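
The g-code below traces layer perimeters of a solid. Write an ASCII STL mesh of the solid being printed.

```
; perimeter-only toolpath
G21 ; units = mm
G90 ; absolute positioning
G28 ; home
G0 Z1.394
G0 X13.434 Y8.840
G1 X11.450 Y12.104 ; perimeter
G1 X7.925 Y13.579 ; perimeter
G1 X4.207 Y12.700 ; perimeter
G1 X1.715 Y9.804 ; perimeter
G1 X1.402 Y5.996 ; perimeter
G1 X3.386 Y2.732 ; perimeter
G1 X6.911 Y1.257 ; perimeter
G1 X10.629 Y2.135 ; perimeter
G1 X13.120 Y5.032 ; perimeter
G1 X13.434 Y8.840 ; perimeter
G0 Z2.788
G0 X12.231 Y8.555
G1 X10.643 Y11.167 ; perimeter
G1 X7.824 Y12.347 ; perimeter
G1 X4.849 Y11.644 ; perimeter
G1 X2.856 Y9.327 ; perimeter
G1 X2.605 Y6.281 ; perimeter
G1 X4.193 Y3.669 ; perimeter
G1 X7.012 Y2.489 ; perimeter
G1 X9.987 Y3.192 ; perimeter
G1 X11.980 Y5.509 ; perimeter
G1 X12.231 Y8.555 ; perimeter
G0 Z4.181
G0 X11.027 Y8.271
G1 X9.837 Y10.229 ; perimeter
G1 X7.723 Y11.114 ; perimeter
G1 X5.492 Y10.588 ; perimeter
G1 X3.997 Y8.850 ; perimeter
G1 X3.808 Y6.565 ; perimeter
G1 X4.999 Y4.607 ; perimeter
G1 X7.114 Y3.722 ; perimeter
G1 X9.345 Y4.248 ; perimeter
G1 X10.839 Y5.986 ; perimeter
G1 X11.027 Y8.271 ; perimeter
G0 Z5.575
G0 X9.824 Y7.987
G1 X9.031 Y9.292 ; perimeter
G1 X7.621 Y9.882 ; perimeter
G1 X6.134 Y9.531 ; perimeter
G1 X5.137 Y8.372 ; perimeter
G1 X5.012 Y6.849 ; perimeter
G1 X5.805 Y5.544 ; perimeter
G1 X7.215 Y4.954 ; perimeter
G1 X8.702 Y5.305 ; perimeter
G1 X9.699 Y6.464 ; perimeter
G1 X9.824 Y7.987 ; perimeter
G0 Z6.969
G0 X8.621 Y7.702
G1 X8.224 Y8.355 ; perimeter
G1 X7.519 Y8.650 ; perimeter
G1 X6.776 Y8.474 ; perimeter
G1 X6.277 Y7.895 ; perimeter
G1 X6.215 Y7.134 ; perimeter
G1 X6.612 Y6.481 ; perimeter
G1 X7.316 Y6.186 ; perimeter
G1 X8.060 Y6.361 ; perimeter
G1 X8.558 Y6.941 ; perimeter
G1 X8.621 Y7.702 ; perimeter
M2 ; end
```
solid part
  facet normal 0.0000 0.0000 -1.0000
    outer loop
      vertex 8.027 14.811 0.000
      vertex 12.256 13.041 0.000
      vertex 14.637 9.124 0.000
    endloop
  endfacet
  facet normal 0.0000 0.0000 -1.0000
    outer loop
      vertex 3.565 13.757 0.000
      vertex 8.027 14.811 0.000
      vertex 14.637 9.124 0.000
    endloop
  endfacet
  facet normal 0.0000 0.0000 -1.0000
    outer loop
      vertex 0.575 10.281 0.000
      vertex 3.565 13.757 0.000
      vertex 14.637 9.124 0.000
    endloop
  endfacet
  facet normal 0.0000 0.0000 -1.0000
    outer loop
      vertex 0.199 5.712 0.000
      vertex 0.575 10.281 0.000
      vertex 14.637 9.124 0.000
    endloop
  endfacet
  facet normal 0.0000 0.0000 -1.0000
    outer loop
      vertex 2.580 1.795 0.000
      vertex 0.199 5.712 0.000
      vertex 14.637 9.124 0.000
    endloop
  endfacet
  facet normal 0.0000 0.0000 -1.0000
    outer loop
      vertex 6.809 0.025 0.000
      vertex 2.580 1.795 0.000
      vertex 14.637 9.124 0.000
    endloop
  endfacet
  facet normal 0.0000 0.0000 -1.0000
    outer loop
      vertex 11.271 1.079 0.000
      vertex 6.809 0.025 0.000
      vertex 14.637 9.124 0.000
    endloop
  endfacet
  facet normal 0.0000 0.0000 -1.0000
    outer loop
      vertex 14.261 4.555 0.000
      vertex 11.271 1.079 0.000
      vertex 14.637 9.124 0.000
    endloop
  endfacet
  facet normal 0.6532 0.3970 0.6448
    outer loop
      vertex 14.637 9.124 0.000
      vertex 12.256 13.041 0.000
      vertex 7.418 7.418 8.363
    endloop
  endfacet
  facet normal 0.2951 0.7051 0.6448
    outer loop
      vertex 12.256 13.041 0.000
      vertex 8.027 14.811 0.000
      vertex 7.418 7.418 8.363
    endloop
  endfacet
  facet normal -0.1757 0.7439 0.6448
    outer loop
      vertex 8.027 14.811 0.000
      vertex 3.565 13.757 0.000
      vertex 7.418 7.418 8.363
    endloop
  endfacet
  facet normal -0.5795 0.4985 0.6448
    outer loop
      vertex 3.565 13.757 0.000
      vertex 0.575 10.281 0.000
      vertex 7.418 7.418 8.363
    endloop
  endfacet
  facet normal -0.7618 0.0627 0.6448
    outer loop
      vertex 0.575 10.281 0.000
      vertex 0.199 5.712 0.000
      vertex 7.418 7.418 8.363
    endloop
  endfacet
  facet normal -0.6532 -0.3970 0.6448
    outer loop
      vertex 0.199 5.712 0.000
      vertex 2.580 1.795 0.000
      vertex 7.418 7.418 8.363
    endloop
  endfacet
  facet normal -0.2951 -0.7051 0.6448
    outer loop
      vertex 2.580 1.795 0.000
      vertex 6.809 0.025 0.000
      vertex 7.418 7.418 8.363
    endloop
  endfacet
  facet normal 0.1757 -0.7439 0.6448
    outer loop
      vertex 6.809 0.025 0.000
      vertex 11.271 1.079 0.000
      vertex 7.418 7.418 8.363
    endloop
  endfacet
  facet normal 0.5795 -0.4985 0.6448
    outer loop
      vertex 11.271 1.079 0.000
      vertex 14.261 4.555 0.000
      vertex 7.418 7.418 8.363
    endloop
  endfacet
  facet normal 0.7618 -0.0627 0.6448
    outer loop
      vertex 14.261 4.555 0.000
      vertex 14.637 9.124 0.000
      vertex 7.418 7.418 8.363
    endloop
  endfacet
endsolid part

The G0 Z moves step by Δz≈1.394 mm. The G1 loops shrink linearly with z, so the solid tapers from its base footprint up to z≈8.36. Closing with a flat bottom cap and the tapered top and triangulating gives 18 facets — a regular 10-sided pyramid, base circumscribed radius ≈ 7.42 mm, apex at z ≈ 8.36 mm.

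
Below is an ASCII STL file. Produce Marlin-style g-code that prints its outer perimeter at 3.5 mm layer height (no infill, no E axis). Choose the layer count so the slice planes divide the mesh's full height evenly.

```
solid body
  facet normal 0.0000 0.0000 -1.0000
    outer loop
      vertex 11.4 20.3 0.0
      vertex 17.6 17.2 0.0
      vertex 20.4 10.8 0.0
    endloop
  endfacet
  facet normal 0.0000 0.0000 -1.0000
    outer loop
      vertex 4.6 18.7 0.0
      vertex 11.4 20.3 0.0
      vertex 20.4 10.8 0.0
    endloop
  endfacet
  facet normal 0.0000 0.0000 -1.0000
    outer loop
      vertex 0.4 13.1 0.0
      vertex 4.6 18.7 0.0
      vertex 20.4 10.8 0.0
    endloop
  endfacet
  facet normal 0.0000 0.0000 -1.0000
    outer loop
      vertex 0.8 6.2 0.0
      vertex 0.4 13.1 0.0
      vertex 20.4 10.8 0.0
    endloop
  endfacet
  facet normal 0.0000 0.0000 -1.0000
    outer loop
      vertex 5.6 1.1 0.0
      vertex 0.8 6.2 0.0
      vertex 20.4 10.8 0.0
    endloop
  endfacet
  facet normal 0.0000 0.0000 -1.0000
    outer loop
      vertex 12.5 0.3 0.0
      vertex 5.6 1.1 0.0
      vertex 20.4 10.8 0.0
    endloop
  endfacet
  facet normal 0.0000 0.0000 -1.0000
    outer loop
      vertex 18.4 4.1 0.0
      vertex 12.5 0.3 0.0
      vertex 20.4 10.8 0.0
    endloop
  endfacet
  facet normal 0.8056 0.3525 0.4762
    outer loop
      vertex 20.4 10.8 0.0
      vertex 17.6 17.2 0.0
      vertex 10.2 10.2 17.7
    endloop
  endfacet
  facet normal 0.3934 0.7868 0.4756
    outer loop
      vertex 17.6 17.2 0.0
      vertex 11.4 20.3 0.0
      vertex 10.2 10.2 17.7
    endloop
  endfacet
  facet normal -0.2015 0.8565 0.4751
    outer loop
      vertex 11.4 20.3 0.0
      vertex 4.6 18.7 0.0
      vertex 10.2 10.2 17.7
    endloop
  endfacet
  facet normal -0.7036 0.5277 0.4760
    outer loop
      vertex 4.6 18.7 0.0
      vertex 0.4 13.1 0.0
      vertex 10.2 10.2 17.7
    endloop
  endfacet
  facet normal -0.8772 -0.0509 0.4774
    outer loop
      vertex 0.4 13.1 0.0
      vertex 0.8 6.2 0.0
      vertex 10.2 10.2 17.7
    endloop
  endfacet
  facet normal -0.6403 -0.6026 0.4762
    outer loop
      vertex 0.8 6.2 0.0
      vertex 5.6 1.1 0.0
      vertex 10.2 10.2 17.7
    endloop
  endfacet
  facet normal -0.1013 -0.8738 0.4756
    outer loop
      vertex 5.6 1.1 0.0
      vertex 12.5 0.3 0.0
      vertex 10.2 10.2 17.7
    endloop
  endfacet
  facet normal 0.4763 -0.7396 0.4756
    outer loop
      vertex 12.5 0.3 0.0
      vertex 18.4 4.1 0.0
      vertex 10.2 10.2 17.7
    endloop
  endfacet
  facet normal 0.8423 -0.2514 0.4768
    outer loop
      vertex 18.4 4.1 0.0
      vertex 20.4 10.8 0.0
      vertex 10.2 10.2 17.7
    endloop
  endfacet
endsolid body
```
; perimeter-only toolpath
G21 ; units = mm
G90 ; absolute positioning
G28 ; home
; layer 1
G0 Z3.5
G0 X18.4 Y10.7
G1 X16.1 Y15.8
G1 X11.2 Y18.3
G1 X5.7 Y17.0
G1 X2.4 Y12.5
G1 X2.7 Y7.0
G1 X6.5 Y2.9
G1 X12.0 Y2.3
G1 X16.8 Y5.3
G1 X18.4 Y10.7
; layer 2
G0 Z7.1
G0 X16.3 Y10.6
G1 X14.6 Y14.4
G1 X10.9 Y16.3
G1 X6.8 Y15.3
G1 X4.3 Y11.9
G1 X4.6 Y7.8
G1 X7.4 Y4.7
G1 X11.6 Y4.3
G1 X15.1 Y6.5
G1 X16.3 Y10.6
; layer 3
G0 Z10.6
G0 X14.3 Y10.4
G1 X13.2 Y13.0
G1 X10.7 Y14.2
G1 X8.0 Y13.6
G1 X6.3 Y11.4
G1 X6.4 Y8.6
G1 X8.4 Y6.6
G1 X11.1 Y6.2
G1 X13.5 Y7.8
G1 X14.3 Y10.4
; layer 4
G0 Z14.2
G0 X12.2 Y10.3
G1 X11.7 Y11.6
G1 X10.4 Y12.2
G1 X9.1 Y11.9
G1 X8.2 Y10.8
G1 X8.3 Y9.4
G1 X9.3 Y8.4
G1 X10.7 Y8.2
G1 X11.8 Y9.0
G1 X12.2 Y10.3
M2 ; end

The solid is a regular 9-sided pyramid, base circumscribed radius ≈ 10.2 mm, apex at z ≈ 17.7 mm. Slicing at Δz = 3.5 mm — 5 equal slices spanning the solid's height, so layer i sits at z = i·h/5 — gives 4 non-empty perimeters. Each is a 9-segment closed polygon; G0 lifts to the layer z and rapids to the start vertex, then G1 traces the edges. The cross-section shrinks linearly with z (the slice at the apex is degenerate and omitted).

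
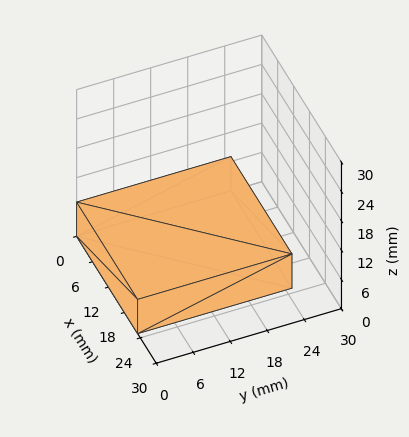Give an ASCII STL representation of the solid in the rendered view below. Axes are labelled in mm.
Reading the render: the shape is a rectangular box, roughly 23 × 25 mm footprint and 7 mm tall (dimensions read to the nearest mm from the axis ticks). For the STL, each face is triangulated and given an outward normal.

solid part
  facet normal 0.0000 0.0000 -1.0000
    outer loop
      vertex 23.00 25.00 0.00
      vertex 23.00 0.00 0.00
      vertex 0.00 0.00 0.00
    endloop
  endfacet
  facet normal 0.0000 0.0000 -1.0000
    outer loop
      vertex 0.00 25.00 0.00
      vertex 23.00 25.00 0.00
      vertex 0.00 0.00 0.00
    endloop
  endfacet
  facet normal 0.0000 0.0000 1.0000
    outer loop
      vertex 0.00 0.00 7.00
      vertex 23.00 0.00 7.00
      vertex 23.00 25.00 7.00
    endloop
  endfacet
  facet normal 0.0000 0.0000 1.0000
    outer loop
      vertex 0.00 0.00 7.00
      vertex 23.00 25.00 7.00
      vertex 0.00 25.00 7.00
    endloop
  endfacet
  facet normal 0.0000 -1.0000 0.0000
    outer loop
      vertex 0.00 0.00 0.00
      vertex 23.00 0.00 0.00
      vertex 23.00 0.00 7.00
    endloop
  endfacet
  facet normal 0.0000 -1.0000 0.0000
    outer loop
      vertex 0.00 0.00 0.00
      vertex 23.00 0.00 7.00
      vertex 0.00 0.00 7.00
    endloop
  endfacet
  facet normal 0.0000 1.0000 0.0000
    outer loop
      vertex 23.00 25.00 7.00
      vertex 23.00 25.00 0.00
      vertex 0.00 25.00 0.00
    endloop
  endfacet
  facet normal 0.0000 1.0000 0.0000
    outer loop
      vertex 0.00 25.00 7.00
      vertex 23.00 25.00 7.00
      vertex 0.00 25.00 0.00
    endloop
  endfacet
  facet normal -1.0000 0.0000 0.0000
    outer loop
      vertex 0.00 25.00 7.00
      vertex 0.00 25.00 0.00
      vertex 0.00 0.00 0.00
    endloop
  endfacet
  facet normal -1.0000 0.0000 0.0000
    outer loop
      vertex 0.00 0.00 7.00
      vertex 0.00 25.00 7.00
      vertex 0.00 0.00 0.00
    endloop
  endfacet
  facet normal 1.0000 0.0000 0.0000
    outer loop
      vertex 23.00 0.00 0.00
      vertex 23.00 25.00 0.00
      vertex 23.00 25.00 7.00
    endloop
  endfacet
  facet normal 1.0000 0.0000 0.0000
    outer loop
      vertex 23.00 0.00 0.00
      vertex 23.00 25.00 7.00
      vertex 23.00 0.00 7.00
    endloop
  endfacet
endsolid part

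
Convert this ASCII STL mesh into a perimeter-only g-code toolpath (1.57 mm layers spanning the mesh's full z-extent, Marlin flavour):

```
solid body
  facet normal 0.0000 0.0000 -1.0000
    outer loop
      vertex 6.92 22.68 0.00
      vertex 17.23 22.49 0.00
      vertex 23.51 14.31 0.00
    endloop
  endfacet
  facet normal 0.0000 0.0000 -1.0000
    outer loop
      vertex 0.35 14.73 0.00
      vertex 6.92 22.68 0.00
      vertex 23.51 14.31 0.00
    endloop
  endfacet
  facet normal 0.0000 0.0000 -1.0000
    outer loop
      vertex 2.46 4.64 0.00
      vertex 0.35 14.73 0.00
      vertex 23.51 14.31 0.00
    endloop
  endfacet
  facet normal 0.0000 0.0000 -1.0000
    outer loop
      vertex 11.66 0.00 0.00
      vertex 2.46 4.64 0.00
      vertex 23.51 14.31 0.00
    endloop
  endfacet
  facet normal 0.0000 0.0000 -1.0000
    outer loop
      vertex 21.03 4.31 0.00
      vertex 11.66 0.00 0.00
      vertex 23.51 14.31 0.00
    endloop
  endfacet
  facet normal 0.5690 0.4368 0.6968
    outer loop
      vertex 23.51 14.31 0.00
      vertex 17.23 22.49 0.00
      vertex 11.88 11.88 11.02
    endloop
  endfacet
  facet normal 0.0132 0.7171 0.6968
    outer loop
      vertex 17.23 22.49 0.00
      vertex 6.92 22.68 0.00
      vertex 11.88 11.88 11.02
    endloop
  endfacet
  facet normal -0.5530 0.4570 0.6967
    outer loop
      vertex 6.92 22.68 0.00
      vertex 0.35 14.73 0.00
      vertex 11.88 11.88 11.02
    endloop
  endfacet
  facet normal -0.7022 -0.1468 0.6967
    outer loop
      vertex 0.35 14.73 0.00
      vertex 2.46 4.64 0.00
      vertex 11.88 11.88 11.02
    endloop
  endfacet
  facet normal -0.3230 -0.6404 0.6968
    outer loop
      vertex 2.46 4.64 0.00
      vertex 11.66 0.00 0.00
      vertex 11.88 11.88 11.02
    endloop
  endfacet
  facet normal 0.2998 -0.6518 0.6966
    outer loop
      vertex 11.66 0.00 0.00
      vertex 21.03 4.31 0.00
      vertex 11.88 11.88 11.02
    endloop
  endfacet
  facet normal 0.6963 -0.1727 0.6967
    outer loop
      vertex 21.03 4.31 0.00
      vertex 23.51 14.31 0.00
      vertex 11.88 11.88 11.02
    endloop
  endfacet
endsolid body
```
; perimeter-only toolpath
G21 ; units = mm
G90 ; absolute positioning
G28 ; home
; layer 1
G0 Z1.57
G0 X21.85 Y13.96
G1 X16.47 Y20.97
G1 X7.63 Y21.14
G1 X2.00 Y14.32
G1 X3.81 Y5.67
G1 X11.69 Y1.70
G1 X19.72 Y5.39
G1 X21.85 Y13.96
; layer 2
G0 Z3.15
G0 X20.19 Y13.62
G1 X15.70 Y19.46
G1 X8.34 Y19.59
G1 X3.64 Y13.92
G1 X5.15 Y6.71
G1 X11.72 Y3.39
G1 X18.42 Y6.47
G1 X20.19 Y13.62
; layer 3
G0 Z4.72
G0 X18.53 Y13.27
G1 X14.94 Y17.94
G1 X9.05 Y18.05
G1 X5.29 Y13.51
G1 X6.50 Y7.74
G1 X11.75 Y5.09
G1 X17.11 Y7.55
G1 X18.53 Y13.27
; layer 4
G0 Z6.30
G0 X16.86 Y12.92
G1 X14.17 Y16.43
G1 X9.75 Y16.51
G1 X6.94 Y13.10
G1 X7.84 Y8.78
G1 X11.79 Y6.79
G1 X15.80 Y8.64
G1 X16.86 Y12.92
; layer 5
G0 Z7.87
G0 X15.20 Y12.57
G1 X13.41 Y14.91
G1 X10.46 Y14.97
G1 X8.59 Y12.69
G1 X9.19 Y9.81
G1 X11.82 Y8.49
G1 X14.49 Y9.72
G1 X15.20 Y12.57
; layer 6
G0 Z9.45
G0 X13.54 Y12.23
G1 X12.64 Y13.40
G1 X11.17 Y13.42
G1 X10.23 Y12.29
G1 X10.53 Y10.85
G1 X11.85 Y10.18
G1 X13.19 Y10.80
G1 X13.54 Y12.23
M2 ; end

The solid is a regular 7-sided pyramid, base circumscribed radius ≈ 11.9 mm, apex at z ≈ 11 mm. Slicing at Δz = 1.57 mm — 7 equal slices spanning the solid's height, so layer i sits at z = i·h/7 — gives 6 non-empty perimeters. Each is a 7-segment closed polygon; G0 lifts to the layer z and rapids to the start vertex, then G1 traces the edges. The cross-section shrinks linearly with z (the slice at the apex is degenerate and omitted).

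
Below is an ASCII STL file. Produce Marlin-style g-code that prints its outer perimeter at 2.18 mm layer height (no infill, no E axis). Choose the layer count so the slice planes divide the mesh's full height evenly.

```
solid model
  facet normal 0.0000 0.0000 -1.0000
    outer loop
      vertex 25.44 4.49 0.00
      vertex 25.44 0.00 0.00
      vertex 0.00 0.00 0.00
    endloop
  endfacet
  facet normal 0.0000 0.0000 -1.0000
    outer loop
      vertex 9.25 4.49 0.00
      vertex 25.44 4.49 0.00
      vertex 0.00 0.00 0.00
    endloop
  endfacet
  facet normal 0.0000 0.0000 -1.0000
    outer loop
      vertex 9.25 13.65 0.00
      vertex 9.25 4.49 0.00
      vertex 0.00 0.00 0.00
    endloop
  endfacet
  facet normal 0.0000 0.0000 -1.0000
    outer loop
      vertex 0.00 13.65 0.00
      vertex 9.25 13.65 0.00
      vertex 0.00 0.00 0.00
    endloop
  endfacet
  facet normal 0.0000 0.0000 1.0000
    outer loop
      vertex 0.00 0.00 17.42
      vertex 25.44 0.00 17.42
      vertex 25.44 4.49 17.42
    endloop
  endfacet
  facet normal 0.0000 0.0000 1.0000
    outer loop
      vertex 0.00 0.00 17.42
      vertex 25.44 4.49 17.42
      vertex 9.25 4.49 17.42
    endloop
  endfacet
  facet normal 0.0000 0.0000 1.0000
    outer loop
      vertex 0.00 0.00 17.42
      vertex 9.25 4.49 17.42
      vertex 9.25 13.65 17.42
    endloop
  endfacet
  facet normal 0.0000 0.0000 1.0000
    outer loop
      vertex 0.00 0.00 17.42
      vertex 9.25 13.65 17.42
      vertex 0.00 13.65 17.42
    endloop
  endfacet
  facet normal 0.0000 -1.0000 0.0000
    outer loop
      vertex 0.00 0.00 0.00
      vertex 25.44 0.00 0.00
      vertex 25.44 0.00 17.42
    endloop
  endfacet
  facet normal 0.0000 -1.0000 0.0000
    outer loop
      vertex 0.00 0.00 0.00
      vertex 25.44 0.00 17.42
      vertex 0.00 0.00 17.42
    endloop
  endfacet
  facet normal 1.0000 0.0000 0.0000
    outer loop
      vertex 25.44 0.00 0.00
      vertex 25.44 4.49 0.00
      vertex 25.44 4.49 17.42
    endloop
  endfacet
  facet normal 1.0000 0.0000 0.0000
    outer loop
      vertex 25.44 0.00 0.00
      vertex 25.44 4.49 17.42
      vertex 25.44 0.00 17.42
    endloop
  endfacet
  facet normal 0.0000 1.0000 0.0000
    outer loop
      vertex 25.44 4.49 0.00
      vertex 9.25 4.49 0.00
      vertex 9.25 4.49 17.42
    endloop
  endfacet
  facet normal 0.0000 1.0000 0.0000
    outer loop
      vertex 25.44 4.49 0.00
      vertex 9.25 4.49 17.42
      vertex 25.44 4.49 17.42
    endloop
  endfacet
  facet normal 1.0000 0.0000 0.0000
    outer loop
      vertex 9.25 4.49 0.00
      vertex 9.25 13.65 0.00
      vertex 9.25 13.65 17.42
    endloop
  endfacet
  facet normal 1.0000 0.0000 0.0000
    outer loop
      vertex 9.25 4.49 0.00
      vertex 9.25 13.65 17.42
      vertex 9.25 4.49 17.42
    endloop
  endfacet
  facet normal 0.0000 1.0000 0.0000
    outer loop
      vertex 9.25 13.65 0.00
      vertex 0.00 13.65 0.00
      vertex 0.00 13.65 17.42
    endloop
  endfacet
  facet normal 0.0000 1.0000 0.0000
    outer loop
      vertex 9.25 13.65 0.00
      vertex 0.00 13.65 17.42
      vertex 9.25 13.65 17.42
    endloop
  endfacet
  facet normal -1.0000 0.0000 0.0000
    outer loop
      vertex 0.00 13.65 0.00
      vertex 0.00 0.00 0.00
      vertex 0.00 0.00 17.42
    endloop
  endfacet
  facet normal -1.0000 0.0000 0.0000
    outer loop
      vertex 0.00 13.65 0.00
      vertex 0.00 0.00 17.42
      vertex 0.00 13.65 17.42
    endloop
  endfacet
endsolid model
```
; perimeter-only toolpath
G21 ; units = mm
G90 ; absolute positioning
G28 ; home
; layer 1
G0 Z2.18
G0 X0.00 Y0.00
G1 X25.44 Y0.00
G1 X25.44 Y4.49
G1 X9.25 Y4.49
G1 X9.25 Y13.65
G1 X0.00 Y13.65
G1 X0.00 Y0.00
; layer 2
G0 Z4.36
G0 X0.00 Y0.00
G1 X25.44 Y0.00
G1 X25.44 Y4.49
G1 X9.25 Y4.49
G1 X9.25 Y13.65
G1 X0.00 Y13.65
G1 X0.00 Y0.00
; layer 3
G0 Z6.53
G0 X0.00 Y0.00
G1 X25.44 Y0.00
G1 X25.44 Y4.49
G1 X9.25 Y4.49
G1 X9.25 Y13.65
G1 X0.00 Y13.65
G1 X0.00 Y0.00
; layer 4
G0 Z8.71
G0 X0.00 Y0.00
G1 X25.44 Y0.00
G1 X25.44 Y4.49
G1 X9.25 Y4.49
G1 X9.25 Y13.65
G1 X0.00 Y13.65
G1 X0.00 Y0.00
; layer 5
G0 Z10.89
G0 X0.00 Y0.00
G1 X25.44 Y0.00
G1 X25.44 Y4.49
G1 X9.25 Y4.49
G1 X9.25 Y13.65
G1 X0.00 Y13.65
G1 X0.00 Y0.00
; layer 6
G0 Z13.07
G0 X0.00 Y0.00
G1 X25.44 Y0.00
G1 X25.44 Y4.49
G1 X9.25 Y4.49
G1 X9.25 Y13.65
G1 X0.00 Y13.65
G1 X0.00 Y0.00
; layer 7
G0 Z15.24
G0 X0.00 Y0.00
G1 X25.44 Y0.00
G1 X25.44 Y4.49
G1 X9.25 Y4.49
G1 X9.25 Y13.65
G1 X0.00 Y13.65
G1 X0.00 Y0.00
; layer 8
G0 Z17.42
G0 X0.00 Y0.00
G1 X25.44 Y0.00
G1 X25.44 Y4.49
G1 X9.25 Y4.49
G1 X9.25 Y13.65
G1 X0.00 Y13.65
G1 X0.00 Y0.00
M2 ; end

The solid is an L-shaped prism: outer 25.4 × 13.7 mm, arm thicknesses ≈ 4.49 mm (horizontal) and 9.25 mm (vertical), extruded 17.4 mm in z. Slicing at Δz = 2.18 mm — 8 equal slices spanning the solid's height, so layer i sits at z = i·h/8 — gives 8 non-empty perimeters. Each is a 6-segment closed polygon; G0 lifts to the layer z and rapids to the start vertex, then G1 traces the edges.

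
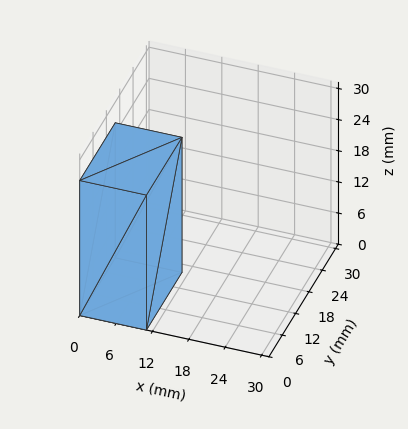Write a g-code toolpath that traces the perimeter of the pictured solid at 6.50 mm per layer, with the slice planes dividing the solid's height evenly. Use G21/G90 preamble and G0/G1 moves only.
Reading the render: the shape is a rectangular box, roughly 11 × 16 mm footprint and 26 mm tall (dimensions read to the nearest mm from the axis ticks). For the g-code, the solid's height is divided into equal slices at the stated Δz and each level perimeter traced with G1 moves after a G0 lift.

; perimeter-only toolpath
G21 ; units = mm
G90 ; absolute positioning
G28 ; home
; layer 1
G0 Z6.50
G0 X0.00 Y0.00
G1 X11.00 Y0.00
G1 X11.00 Y16.00
G1 X0.00 Y16.00
G1 X0.00 Y0.00
; layer 2
G0 Z13.00
G0 X0.00 Y0.00
G1 X11.00 Y0.00
G1 X11.00 Y16.00
G1 X0.00 Y16.00
G1 X0.00 Y0.00
; layer 3
G0 Z19.50
G0 X0.00 Y0.00
G1 X11.00 Y0.00
G1 X11.00 Y16.00
G1 X0.00 Y16.00
G1 X0.00 Y0.00
; layer 4
G0 Z26.00
G0 X0.00 Y0.00
G1 X11.00 Y0.00
G1 X11.00 Y16.00
G1 X0.00 Y16.00
G1 X0.00 Y0.00
M2 ; end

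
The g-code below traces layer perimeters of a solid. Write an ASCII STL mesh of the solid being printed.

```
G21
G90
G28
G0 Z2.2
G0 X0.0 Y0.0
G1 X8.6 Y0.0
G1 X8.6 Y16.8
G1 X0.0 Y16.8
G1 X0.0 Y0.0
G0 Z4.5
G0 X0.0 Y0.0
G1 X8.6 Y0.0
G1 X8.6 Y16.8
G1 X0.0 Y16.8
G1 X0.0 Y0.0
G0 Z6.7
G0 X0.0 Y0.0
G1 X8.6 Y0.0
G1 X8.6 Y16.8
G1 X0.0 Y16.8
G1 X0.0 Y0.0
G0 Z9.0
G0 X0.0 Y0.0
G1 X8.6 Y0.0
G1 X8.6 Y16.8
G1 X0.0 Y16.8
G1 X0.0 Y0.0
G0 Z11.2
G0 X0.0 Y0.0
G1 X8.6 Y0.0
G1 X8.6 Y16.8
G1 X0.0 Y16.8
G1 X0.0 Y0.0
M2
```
solid part
  facet normal 0.0000 0.0000 -1.0000
    outer loop
      vertex 8.6 16.8 0.0
      vertex 8.6 0.0 0.0
      vertex 0.0 0.0 0.0
    endloop
  endfacet
  facet normal 0.0000 0.0000 -1.0000
    outer loop
      vertex 0.0 16.8 0.0
      vertex 8.6 16.8 0.0
      vertex 0.0 0.0 0.0
    endloop
  endfacet
  facet normal 0.0000 0.0000 1.0000
    outer loop
      vertex 0.0 0.0 11.2
      vertex 8.6 0.0 11.2
      vertex 8.6 16.8 11.2
    endloop
  endfacet
  facet normal 0.0000 0.0000 1.0000
    outer loop
      vertex 0.0 0.0 11.2
      vertex 8.6 16.8 11.2
      vertex 0.0 16.8 11.2
    endloop
  endfacet
  facet normal 0.0000 -1.0000 0.0000
    outer loop
      vertex 0.0 0.0 0.0
      vertex 8.6 0.0 0.0
      vertex 8.6 0.0 11.2
    endloop
  endfacet
  facet normal 0.0000 -1.0000 0.0000
    outer loop
      vertex 0.0 0.0 0.0
      vertex 8.6 0.0 11.2
      vertex 0.0 0.0 11.2
    endloop
  endfacet
  facet normal 0.0000 1.0000 0.0000
    outer loop
      vertex 8.6 16.8 11.2
      vertex 8.6 16.8 0.0
      vertex 0.0 16.8 0.0
    endloop
  endfacet
  facet normal 0.0000 1.0000 0.0000
    outer loop
      vertex 0.0 16.8 11.2
      vertex 8.6 16.8 11.2
      vertex 0.0 16.8 0.0
    endloop
  endfacet
  facet normal -1.0000 0.0000 0.0000
    outer loop
      vertex 0.0 16.8 11.2
      vertex 0.0 16.8 0.0
      vertex 0.0 0.0 0.0
    endloop
  endfacet
  facet normal -1.0000 0.0000 0.0000
    outer loop
      vertex 0.0 0.0 11.2
      vertex 0.0 16.8 11.2
      vertex 0.0 0.0 0.0
    endloop
  endfacet
  facet normal 1.0000 0.0000 0.0000
    outer loop
      vertex 8.6 0.0 0.0
      vertex 8.6 16.8 0.0
      vertex 8.6 16.8 11.2
    endloop
  endfacet
  facet normal 1.0000 0.0000 0.0000
    outer loop
      vertex 8.6 0.0 0.0
      vertex 8.6 16.8 11.2
      vertex 8.6 0.0 11.2
    endloop
  endfacet
endsolid part

The G0 Z moves step by Δz≈2.2 mm. Every layer's G1 loop is the same polygon, so the solid is a straight extrusion of it from z=0 to z≈11.2. Closing with flat bottom and top caps and triangulating gives 12 facets — a rectangular box, roughly 8.6 × 16.8 mm footprint and 11.2 mm tall.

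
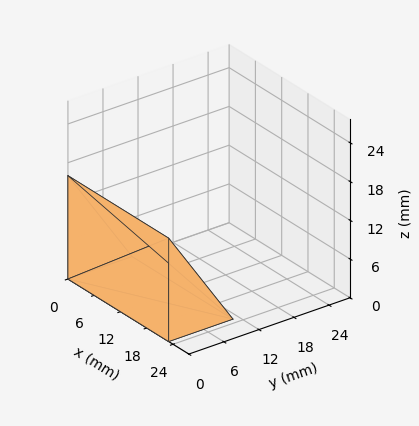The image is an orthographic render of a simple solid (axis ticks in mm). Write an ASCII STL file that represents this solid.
Reading the render: the shape is a wedge (ramp): 23 × 11 mm base, rising to 16 mm along the y=0 edge and sloping linearly to z=0 at y=11 (dimensions read to the nearest mm from the axis ticks). For the STL, each face is triangulated and given an outward normal.

solid part
  facet normal 0.0000 0.0000 -1.0000
    outer loop
      vertex 23.000 11.000 0.000
      vertex 23.000 0.000 0.000
      vertex 0.000 0.000 0.000
    endloop
  endfacet
  facet normal 0.0000 0.0000 -1.0000
    outer loop
      vertex 0.000 11.000 0.000
      vertex 23.000 11.000 0.000
      vertex 0.000 0.000 0.000
    endloop
  endfacet
  facet normal 0.0000 -1.0000 0.0000
    outer loop
      vertex 0.000 0.000 0.000
      vertex 23.000 0.000 0.000
      vertex 23.000 0.000 16.000
    endloop
  endfacet
  facet normal 0.0000 -1.0000 0.0000
    outer loop
      vertex 0.000 0.000 0.000
      vertex 23.000 0.000 16.000
      vertex 0.000 0.000 16.000
    endloop
  endfacet
  facet normal 0.0000 0.8240 0.5665
    outer loop
      vertex 0.000 0.000 16.000
      vertex 23.000 0.000 16.000
      vertex 23.000 11.000 0.000
    endloop
  endfacet
  facet normal 0.0000 0.8240 0.5665
    outer loop
      vertex 0.000 0.000 16.000
      vertex 23.000 11.000 0.000
      vertex 0.000 11.000 0.000
    endloop
  endfacet
  facet normal -1.0000 0.0000 0.0000
    outer loop
      vertex 0.000 0.000 16.000
      vertex 0.000 11.000 0.000
      vertex 0.000 0.000 0.000
    endloop
  endfacet
  facet normal 1.0000 0.0000 0.0000
    outer loop
      vertex 23.000 0.000 0.000
      vertex 23.000 11.000 0.000
      vertex 23.000 0.000 16.000
    endloop
  endfacet
endsolid part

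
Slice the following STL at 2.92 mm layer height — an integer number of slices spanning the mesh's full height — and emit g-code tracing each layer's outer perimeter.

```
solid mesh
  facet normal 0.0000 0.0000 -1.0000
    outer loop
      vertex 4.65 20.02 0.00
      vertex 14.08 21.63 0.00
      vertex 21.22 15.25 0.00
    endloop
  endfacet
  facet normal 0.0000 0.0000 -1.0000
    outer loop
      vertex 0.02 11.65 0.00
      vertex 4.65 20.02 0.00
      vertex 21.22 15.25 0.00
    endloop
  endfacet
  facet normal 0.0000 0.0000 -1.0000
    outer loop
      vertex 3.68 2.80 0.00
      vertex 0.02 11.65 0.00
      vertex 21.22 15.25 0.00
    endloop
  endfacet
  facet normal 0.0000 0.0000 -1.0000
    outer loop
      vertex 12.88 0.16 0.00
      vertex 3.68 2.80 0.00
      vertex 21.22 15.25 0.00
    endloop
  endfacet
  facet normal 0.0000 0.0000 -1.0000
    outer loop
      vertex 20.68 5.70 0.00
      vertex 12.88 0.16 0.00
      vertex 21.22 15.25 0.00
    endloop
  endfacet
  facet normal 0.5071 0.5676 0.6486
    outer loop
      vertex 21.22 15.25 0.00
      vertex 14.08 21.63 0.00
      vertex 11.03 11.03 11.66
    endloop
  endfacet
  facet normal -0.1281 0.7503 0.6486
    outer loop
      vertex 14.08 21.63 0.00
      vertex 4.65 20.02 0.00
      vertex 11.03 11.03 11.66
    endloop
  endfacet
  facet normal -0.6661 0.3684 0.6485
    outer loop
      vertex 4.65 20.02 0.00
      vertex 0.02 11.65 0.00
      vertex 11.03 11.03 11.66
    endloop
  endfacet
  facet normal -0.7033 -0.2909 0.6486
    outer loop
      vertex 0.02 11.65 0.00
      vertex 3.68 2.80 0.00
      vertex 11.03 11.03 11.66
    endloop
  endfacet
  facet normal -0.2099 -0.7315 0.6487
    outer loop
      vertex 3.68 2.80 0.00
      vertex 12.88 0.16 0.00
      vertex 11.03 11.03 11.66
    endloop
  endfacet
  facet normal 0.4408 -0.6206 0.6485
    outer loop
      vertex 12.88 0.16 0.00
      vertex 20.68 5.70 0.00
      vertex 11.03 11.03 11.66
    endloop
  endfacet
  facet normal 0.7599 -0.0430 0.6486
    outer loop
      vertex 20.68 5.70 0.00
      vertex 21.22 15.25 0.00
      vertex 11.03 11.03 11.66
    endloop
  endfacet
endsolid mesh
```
; perimeter-only toolpath
G21 ; units = mm
G90 ; absolute positioning
G28 ; home
; layer 1
G0 Z2.92
G0 X18.67 Y14.20
G1 X13.32 Y18.98
G1 X6.25 Y17.77
G1 X2.77 Y11.50
G1 X5.52 Y4.86
G1 X12.42 Y2.88
G1 X18.27 Y7.03
G1 X18.67 Y14.20
; layer 2
G0 Z5.83
G0 X16.12 Y13.14
G1 X12.55 Y16.33
G1 X7.84 Y15.52
G1 X5.52 Y11.34
G1 X7.35 Y6.91
G1 X11.96 Y5.59
G1 X15.86 Y8.37
G1 X16.12 Y13.14
; layer 3
G0 Z8.75
G0 X13.58 Y12.08
G1 X11.79 Y13.68
G1 X9.44 Y13.28
G1 X8.28 Y11.18
G1 X9.19 Y8.97
G1 X11.49 Y8.31
G1 X13.44 Y9.70
G1 X13.58 Y12.08
M2 ; end

The solid is a regular 7-sided pyramid, base circumscribed radius ≈ 11 mm, apex at z ≈ 11.7 mm. Slicing at Δz = 2.92 mm — 4 equal slices spanning the solid's height, so layer i sits at z = i·h/4 — gives 3 non-empty perimeters. Each is a 7-segment closed polygon; G0 lifts to the layer z and rapids to the start vertex, then G1 traces the edges. The cross-section shrinks linearly with z (the slice at the apex is degenerate and omitted).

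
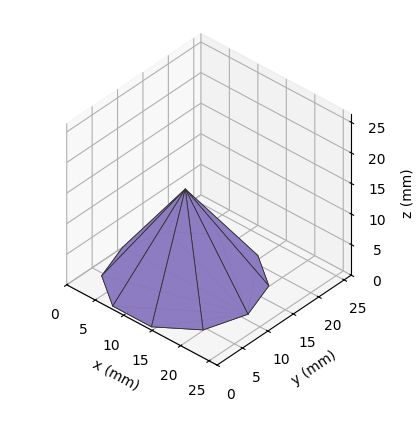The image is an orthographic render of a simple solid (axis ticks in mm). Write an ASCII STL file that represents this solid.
Reading the render: the shape is a regular 10-sided pyramid, base circumscribed radius ≈ 11 mm, apex at z ≈ 15 mm (dimensions read to the nearest mm from the axis ticks). For the STL, each face is triangulated and given an outward normal.

solid part
  facet normal 0.0000 0.0000 -1.0000
    outer loop
      vertex 14.40 21.46 0.00
      vertex 19.90 17.47 0.00
      vertex 22.00 11.00 0.00
    endloop
  endfacet
  facet normal 0.0000 0.0000 -1.0000
    outer loop
      vertex 7.60 21.46 0.00
      vertex 14.40 21.46 0.00
      vertex 22.00 11.00 0.00
    endloop
  endfacet
  facet normal 0.0000 0.0000 -1.0000
    outer loop
      vertex 2.10 17.47 0.00
      vertex 7.60 21.46 0.00
      vertex 22.00 11.00 0.00
    endloop
  endfacet
  facet normal 0.0000 0.0000 -1.0000
    outer loop
      vertex 0.00 11.00 0.00
      vertex 2.10 17.47 0.00
      vertex 22.00 11.00 0.00
    endloop
  endfacet
  facet normal 0.0000 0.0000 -1.0000
    outer loop
      vertex 2.10 4.53 0.00
      vertex 0.00 11.00 0.00
      vertex 22.00 11.00 0.00
    endloop
  endfacet
  facet normal 0.0000 0.0000 -1.0000
    outer loop
      vertex 7.60 0.54 0.00
      vertex 2.10 4.53 0.00
      vertex 22.00 11.00 0.00
    endloop
  endfacet
  facet normal 0.0000 0.0000 -1.0000
    outer loop
      vertex 14.40 0.54 0.00
      vertex 7.60 0.54 0.00
      vertex 22.00 11.00 0.00
    endloop
  endfacet
  facet normal 0.0000 0.0000 -1.0000
    outer loop
      vertex 19.90 4.53 0.00
      vertex 14.40 0.54 0.00
      vertex 22.00 11.00 0.00
    endloop
  endfacet
  facet normal 0.7801 0.2532 0.5721
    outer loop
      vertex 22.00 11.00 0.00
      vertex 19.90 17.47 0.00
      vertex 11.00 11.00 15.00
    endloop
  endfacet
  facet normal 0.4816 0.6639 0.5721
    outer loop
      vertex 19.90 17.47 0.00
      vertex 14.40 21.46 0.00
      vertex 11.00 11.00 15.00
    endloop
  endfacet
  facet normal 0.0000 0.8203 0.5720
    outer loop
      vertex 14.40 21.46 0.00
      vertex 7.60 21.46 0.00
      vertex 11.00 11.00 15.00
    endloop
  endfacet
  facet normal -0.4816 0.6639 0.5721
    outer loop
      vertex 7.60 21.46 0.00
      vertex 2.10 17.47 0.00
      vertex 11.00 11.00 15.00
    endloop
  endfacet
  facet normal -0.7801 0.2532 0.5721
    outer loop
      vertex 2.10 17.47 0.00
      vertex 0.00 11.00 0.00
      vertex 11.00 11.00 15.00
    endloop
  endfacet
  facet normal -0.7801 -0.2532 0.5721
    outer loop
      vertex 0.00 11.00 0.00
      vertex 2.10 4.53 0.00
      vertex 11.00 11.00 15.00
    endloop
  endfacet
  facet normal -0.4816 -0.6639 0.5721
    outer loop
      vertex 2.10 4.53 0.00
      vertex 7.60 0.54 0.00
      vertex 11.00 11.00 15.00
    endloop
  endfacet
  facet normal 0.0000 -0.8203 0.5720
    outer loop
      vertex 7.60 0.54 0.00
      vertex 14.40 0.54 0.00
      vertex 11.00 11.00 15.00
    endloop
  endfacet
  facet normal 0.4816 -0.6639 0.5721
    outer loop
      vertex 14.40 0.54 0.00
      vertex 19.90 4.53 0.00
      vertex 11.00 11.00 15.00
    endloop
  endfacet
  facet normal 0.7801 -0.2532 0.5721
    outer loop
      vertex 19.90 4.53 0.00
      vertex 22.00 11.00 0.00
      vertex 11.00 11.00 15.00
    endloop
  endfacet
endsolid part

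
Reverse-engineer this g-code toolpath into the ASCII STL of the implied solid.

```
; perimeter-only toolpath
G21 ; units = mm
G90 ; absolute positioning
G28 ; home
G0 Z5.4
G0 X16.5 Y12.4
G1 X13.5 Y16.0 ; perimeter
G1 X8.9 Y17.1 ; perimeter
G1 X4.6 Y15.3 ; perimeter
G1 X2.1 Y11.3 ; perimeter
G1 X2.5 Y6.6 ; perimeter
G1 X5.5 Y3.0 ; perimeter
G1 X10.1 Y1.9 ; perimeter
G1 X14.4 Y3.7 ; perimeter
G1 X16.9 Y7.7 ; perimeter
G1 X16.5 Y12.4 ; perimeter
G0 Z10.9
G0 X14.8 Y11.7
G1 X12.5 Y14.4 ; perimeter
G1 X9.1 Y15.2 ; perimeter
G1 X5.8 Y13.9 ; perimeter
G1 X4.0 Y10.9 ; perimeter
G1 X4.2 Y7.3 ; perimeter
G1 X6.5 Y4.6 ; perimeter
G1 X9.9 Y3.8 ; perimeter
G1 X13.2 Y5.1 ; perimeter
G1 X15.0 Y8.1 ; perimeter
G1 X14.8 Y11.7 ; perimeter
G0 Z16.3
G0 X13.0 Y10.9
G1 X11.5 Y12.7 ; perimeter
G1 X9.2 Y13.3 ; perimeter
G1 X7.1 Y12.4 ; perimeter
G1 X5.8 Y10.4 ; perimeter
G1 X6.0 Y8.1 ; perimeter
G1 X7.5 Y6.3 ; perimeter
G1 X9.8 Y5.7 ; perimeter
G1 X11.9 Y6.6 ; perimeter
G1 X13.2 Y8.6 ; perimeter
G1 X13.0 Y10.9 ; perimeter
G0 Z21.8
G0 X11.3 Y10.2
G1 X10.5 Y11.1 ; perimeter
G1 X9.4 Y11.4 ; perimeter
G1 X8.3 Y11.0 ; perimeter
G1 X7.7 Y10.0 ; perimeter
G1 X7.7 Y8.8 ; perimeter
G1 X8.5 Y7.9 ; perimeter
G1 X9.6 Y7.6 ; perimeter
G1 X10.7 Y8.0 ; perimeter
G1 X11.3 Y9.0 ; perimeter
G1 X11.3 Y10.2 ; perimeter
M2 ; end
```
solid part
  facet normal 0.0000 0.0000 -1.0000
    outer loop
      vertex 8.8 19.0 0.0
      vertex 14.5 17.6 0.0
      vertex 18.3 13.1 0.0
    endloop
  endfacet
  facet normal 0.0000 0.0000 -1.0000
    outer loop
      vertex 3.4 16.8 0.0
      vertex 8.8 19.0 0.0
      vertex 18.3 13.1 0.0
    endloop
  endfacet
  facet normal 0.0000 0.0000 -1.0000
    outer loop
      vertex 0.3 11.8 0.0
      vertex 3.4 16.8 0.0
      vertex 18.3 13.1 0.0
    endloop
  endfacet
  facet normal 0.0000 0.0000 -1.0000
    outer loop
      vertex 0.7 5.9 0.0
      vertex 0.3 11.8 0.0
      vertex 18.3 13.1 0.0
    endloop
  endfacet
  facet normal 0.0000 0.0000 -1.0000
    outer loop
      vertex 4.5 1.4 0.0
      vertex 0.7 5.9 0.0
      vertex 18.3 13.1 0.0
    endloop
  endfacet
  facet normal 0.0000 0.0000 -1.0000
    outer loop
      vertex 10.2 0.0 0.0
      vertex 4.5 1.4 0.0
      vertex 18.3 13.1 0.0
    endloop
  endfacet
  facet normal 0.0000 0.0000 -1.0000
    outer loop
      vertex 15.6 2.2 0.0
      vertex 10.2 0.0 0.0
      vertex 18.3 13.1 0.0
    endloop
  endfacet
  facet normal 0.0000 0.0000 -1.0000
    outer loop
      vertex 18.7 7.2 0.0
      vertex 15.6 2.2 0.0
      vertex 18.3 13.1 0.0
    endloop
  endfacet
  facet normal 0.7250 0.6122 0.3156
    outer loop
      vertex 18.3 13.1 0.0
      vertex 14.5 17.6 0.0
      vertex 9.5 9.5 27.2
    endloop
  endfacet
  facet normal 0.2263 0.9214 0.3160
    outer loop
      vertex 14.5 17.6 0.0
      vertex 8.8 19.0 0.0
      vertex 9.5 9.5 27.2
    endloop
  endfacet
  facet normal -0.3580 0.8786 0.3161
    outer loop
      vertex 8.8 19.0 0.0
      vertex 3.4 16.8 0.0
      vertex 9.5 9.5 27.2
    endloop
  endfacet
  facet normal -0.8066 0.5001 0.3151
    outer loop
      vertex 3.4 16.8 0.0
      vertex 0.3 11.8 0.0
      vertex 9.5 9.5 27.2
    endloop
  endfacet
  facet normal -0.9470 -0.0642 0.3149
    outer loop
      vertex 0.3 11.8 0.0
      vertex 0.7 5.9 0.0
      vertex 9.5 9.5 27.2
    endloop
  endfacet
  facet normal -0.7250 -0.6122 0.3156
    outer loop
      vertex 0.7 5.9 0.0
      vertex 4.5 1.4 0.0
      vertex 9.5 9.5 27.2
    endloop
  endfacet
  facet normal -0.2263 -0.9214 0.3160
    outer loop
      vertex 4.5 1.4 0.0
      vertex 10.2 0.0 0.0
      vertex 9.5 9.5 27.2
    endloop
  endfacet
  facet normal 0.3580 -0.8786 0.3161
    outer loop
      vertex 10.2 0.0 0.0
      vertex 15.6 2.2 0.0
      vertex 9.5 9.5 27.2
    endloop
  endfacet
  facet normal 0.8066 -0.5001 0.3151
    outer loop
      vertex 15.6 2.2 0.0
      vertex 18.7 7.2 0.0
      vertex 9.5 9.5 27.2
    endloop
  endfacet
  facet normal 0.9470 0.0642 0.3149
    outer loop
      vertex 18.7 7.2 0.0
      vertex 18.3 13.1 0.0
      vertex 9.5 9.5 27.2
    endloop
  endfacet
endsolid part

The G0 Z moves step by Δz≈5.4 mm. The G1 loops shrink linearly with z, so the solid tapers from its base footprint up to z≈27.2. Closing with a flat bottom cap and the tapered top and triangulating gives 18 facets — a regular 10-sided pyramid, base circumscribed radius ≈ 9.5 mm, apex at z ≈ 27.2 mm.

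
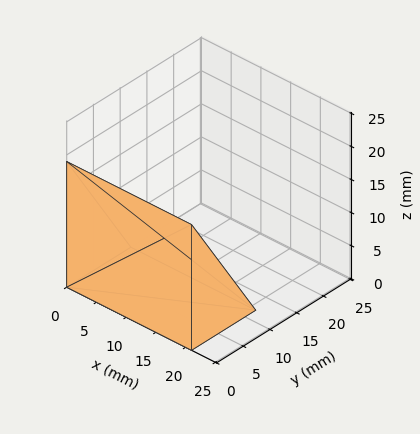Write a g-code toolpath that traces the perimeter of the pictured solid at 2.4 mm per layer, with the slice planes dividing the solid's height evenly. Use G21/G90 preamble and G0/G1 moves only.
Reading the render: the shape is a wedge (ramp): 21 × 12 mm base, rising to 19 mm along the y=0 edge and sloping linearly to z=0 at y=12 (dimensions read to the nearest mm from the axis ticks). For the g-code, the solid's height is divided into equal slices at the stated Δz and each level perimeter traced with G1 moves after a G0 lift.

; perimeter-only toolpath
G21 ; units = mm
G90 ; absolute positioning
G28 ; home
; layer 1
G0 Z2.4
G0 X0.0 Y0.0
G1 X21.0 Y0.0
G1 X21.0 Y10.5
G1 X0.0 Y10.5
G1 X0.0 Y0.0
; layer 2
G0 Z4.8
G0 X0.0 Y0.0
G1 X21.0 Y0.0
G1 X21.0 Y9.0
G1 X0.0 Y9.0
G1 X0.0 Y0.0
; layer 3
G0 Z7.1
G0 X0.0 Y0.0
G1 X21.0 Y0.0
G1 X21.0 Y7.5
G1 X0.0 Y7.5
G1 X0.0 Y0.0
; layer 4
G0 Z9.5
G0 X0.0 Y0.0
G1 X21.0 Y0.0
G1 X21.0 Y6.0
G1 X0.0 Y6.0
G1 X0.0 Y0.0
; layer 5
G0 Z11.9
G0 X0.0 Y0.0
G1 X21.0 Y0.0
G1 X21.0 Y4.5
G1 X0.0 Y4.5
G1 X0.0 Y0.0
; layer 6
G0 Z14.2
G0 X0.0 Y0.0
G1 X21.0 Y0.0
G1 X21.0 Y3.0
G1 X0.0 Y3.0
G1 X0.0 Y0.0
; layer 7
G0 Z16.6
G0 X0.0 Y0.0
G1 X21.0 Y0.0
G1 X21.0 Y1.5
G1 X0.0 Y1.5
G1 X0.0 Y0.0
M2 ; end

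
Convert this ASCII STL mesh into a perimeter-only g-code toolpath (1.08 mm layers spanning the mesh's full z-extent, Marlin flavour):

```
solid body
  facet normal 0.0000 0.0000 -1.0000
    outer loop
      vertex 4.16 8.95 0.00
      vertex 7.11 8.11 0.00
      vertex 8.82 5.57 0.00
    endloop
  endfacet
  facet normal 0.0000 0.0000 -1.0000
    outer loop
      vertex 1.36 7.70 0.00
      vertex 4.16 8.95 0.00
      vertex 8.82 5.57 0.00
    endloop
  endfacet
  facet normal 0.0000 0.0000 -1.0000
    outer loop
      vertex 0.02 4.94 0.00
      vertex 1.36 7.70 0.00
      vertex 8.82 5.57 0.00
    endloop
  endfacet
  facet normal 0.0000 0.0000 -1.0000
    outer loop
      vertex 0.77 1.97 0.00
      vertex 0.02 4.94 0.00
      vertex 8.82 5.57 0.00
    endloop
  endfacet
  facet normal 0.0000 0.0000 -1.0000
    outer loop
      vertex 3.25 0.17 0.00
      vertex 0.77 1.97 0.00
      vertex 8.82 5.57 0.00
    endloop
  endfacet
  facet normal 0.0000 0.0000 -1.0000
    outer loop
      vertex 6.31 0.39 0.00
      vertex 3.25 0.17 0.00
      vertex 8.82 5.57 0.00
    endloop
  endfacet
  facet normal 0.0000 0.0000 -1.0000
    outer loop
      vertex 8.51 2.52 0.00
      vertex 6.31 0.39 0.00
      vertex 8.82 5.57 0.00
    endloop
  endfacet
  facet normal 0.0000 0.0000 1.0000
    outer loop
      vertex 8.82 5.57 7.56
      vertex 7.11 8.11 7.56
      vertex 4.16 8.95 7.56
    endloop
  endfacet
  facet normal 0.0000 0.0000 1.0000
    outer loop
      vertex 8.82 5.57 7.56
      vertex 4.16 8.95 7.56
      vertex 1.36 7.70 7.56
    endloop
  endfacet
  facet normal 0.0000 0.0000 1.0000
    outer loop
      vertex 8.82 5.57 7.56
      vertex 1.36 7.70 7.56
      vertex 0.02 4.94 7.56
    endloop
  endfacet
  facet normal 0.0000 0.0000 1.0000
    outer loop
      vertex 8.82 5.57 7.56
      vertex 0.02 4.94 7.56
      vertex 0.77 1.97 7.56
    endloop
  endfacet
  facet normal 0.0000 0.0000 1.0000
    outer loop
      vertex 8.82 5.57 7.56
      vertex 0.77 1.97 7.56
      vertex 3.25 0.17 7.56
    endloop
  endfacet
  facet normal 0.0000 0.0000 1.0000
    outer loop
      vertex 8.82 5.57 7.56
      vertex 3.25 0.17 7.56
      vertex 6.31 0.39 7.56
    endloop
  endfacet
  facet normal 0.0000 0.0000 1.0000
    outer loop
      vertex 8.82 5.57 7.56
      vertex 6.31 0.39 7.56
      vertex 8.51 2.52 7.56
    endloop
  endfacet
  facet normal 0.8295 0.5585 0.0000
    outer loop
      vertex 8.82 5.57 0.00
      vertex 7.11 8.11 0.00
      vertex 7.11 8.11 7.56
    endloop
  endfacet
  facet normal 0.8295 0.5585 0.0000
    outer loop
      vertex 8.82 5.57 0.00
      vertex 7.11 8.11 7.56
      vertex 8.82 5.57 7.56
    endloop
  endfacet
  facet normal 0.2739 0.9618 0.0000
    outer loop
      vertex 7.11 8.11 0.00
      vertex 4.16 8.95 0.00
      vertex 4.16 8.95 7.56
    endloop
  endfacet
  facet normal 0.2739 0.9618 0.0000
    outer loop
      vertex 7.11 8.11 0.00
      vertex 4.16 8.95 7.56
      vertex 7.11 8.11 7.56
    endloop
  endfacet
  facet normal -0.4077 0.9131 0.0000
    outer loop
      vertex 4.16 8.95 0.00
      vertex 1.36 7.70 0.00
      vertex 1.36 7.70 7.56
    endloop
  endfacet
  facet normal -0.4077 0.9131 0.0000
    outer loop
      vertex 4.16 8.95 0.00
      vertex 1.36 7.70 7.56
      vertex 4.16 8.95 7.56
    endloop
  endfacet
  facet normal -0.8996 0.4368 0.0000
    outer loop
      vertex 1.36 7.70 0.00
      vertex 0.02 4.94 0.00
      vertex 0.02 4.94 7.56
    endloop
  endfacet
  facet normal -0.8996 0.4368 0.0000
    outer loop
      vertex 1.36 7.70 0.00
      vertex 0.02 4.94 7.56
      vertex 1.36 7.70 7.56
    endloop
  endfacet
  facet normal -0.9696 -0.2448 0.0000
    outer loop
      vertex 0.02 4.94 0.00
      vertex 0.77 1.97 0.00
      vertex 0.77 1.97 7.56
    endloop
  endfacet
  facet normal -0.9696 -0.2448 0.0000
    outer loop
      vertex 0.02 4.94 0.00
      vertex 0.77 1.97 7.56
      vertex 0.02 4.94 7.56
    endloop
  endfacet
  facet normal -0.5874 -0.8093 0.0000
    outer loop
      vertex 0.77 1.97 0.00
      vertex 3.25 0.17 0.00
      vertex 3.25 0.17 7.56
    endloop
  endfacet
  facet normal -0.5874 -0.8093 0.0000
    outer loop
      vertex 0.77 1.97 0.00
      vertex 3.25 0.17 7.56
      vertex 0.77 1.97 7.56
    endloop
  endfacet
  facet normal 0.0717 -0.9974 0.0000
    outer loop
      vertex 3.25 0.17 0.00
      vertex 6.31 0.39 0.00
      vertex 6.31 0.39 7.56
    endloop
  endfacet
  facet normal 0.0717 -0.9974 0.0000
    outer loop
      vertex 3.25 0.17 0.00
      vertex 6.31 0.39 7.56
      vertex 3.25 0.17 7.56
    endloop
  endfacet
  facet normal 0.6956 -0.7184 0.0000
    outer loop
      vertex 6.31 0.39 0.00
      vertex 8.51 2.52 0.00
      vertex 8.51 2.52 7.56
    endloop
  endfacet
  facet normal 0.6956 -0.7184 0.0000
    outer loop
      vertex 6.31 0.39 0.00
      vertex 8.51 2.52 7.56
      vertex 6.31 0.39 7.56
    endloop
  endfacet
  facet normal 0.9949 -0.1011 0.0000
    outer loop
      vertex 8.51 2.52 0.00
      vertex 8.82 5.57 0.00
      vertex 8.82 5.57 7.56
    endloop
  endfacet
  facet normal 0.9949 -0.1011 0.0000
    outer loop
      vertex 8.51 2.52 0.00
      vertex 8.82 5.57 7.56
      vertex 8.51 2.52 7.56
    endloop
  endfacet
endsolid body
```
; perimeter-only toolpath
G21 ; units = mm
G90 ; absolute positioning
G28 ; home
; layer 1
G0 Z1.08
G0 X8.82 Y5.57
G1 X7.11 Y8.11
G1 X4.16 Y8.95
G1 X1.36 Y7.70
G1 X0.02 Y4.94
G1 X0.77 Y1.97
G1 X3.25 Y0.17
G1 X6.31 Y0.39
G1 X8.51 Y2.52
G1 X8.82 Y5.57
; layer 2
G0 Z2.16
G0 X8.82 Y5.57
G1 X7.11 Y8.11
G1 X4.16 Y8.95
G1 X1.36 Y7.70
G1 X0.02 Y4.94
G1 X0.77 Y1.97
G1 X3.25 Y0.17
G1 X6.31 Y0.39
G1 X8.51 Y2.52
G1 X8.82 Y5.57
; layer 3
G0 Z3.24
G0 X8.82 Y5.57
G1 X7.11 Y8.11
G1 X4.16 Y8.95
G1 X1.36 Y7.70
G1 X0.02 Y4.94
G1 X0.77 Y1.97
G1 X3.25 Y0.17
G1 X6.31 Y0.39
G1 X8.51 Y2.52
G1 X8.82 Y5.57
; layer 4
G0 Z4.32
G0 X8.82 Y5.57
G1 X7.11 Y8.11
G1 X4.16 Y8.95
G1 X1.36 Y7.70
G1 X0.02 Y4.94
G1 X0.77 Y1.97
G1 X3.25 Y0.17
G1 X6.31 Y0.39
G1 X8.51 Y2.52
G1 X8.82 Y5.57
; layer 5
G0 Z5.40
G0 X8.82 Y5.57
G1 X7.11 Y8.11
G1 X4.16 Y8.95
G1 X1.36 Y7.70
G1 X0.02 Y4.94
G1 X0.77 Y1.97
G1 X3.25 Y0.17
G1 X6.31 Y0.39
G1 X8.51 Y2.52
G1 X8.82 Y5.57
; layer 6
G0 Z6.48
G0 X8.82 Y5.57
G1 X7.11 Y8.11
G1 X4.16 Y8.95
G1 X1.36 Y7.70
G1 X0.02 Y4.94
G1 X0.77 Y1.97
G1 X3.25 Y0.17
G1 X6.31 Y0.39
G1 X8.51 Y2.52
G1 X8.82 Y5.57
; layer 7
G0 Z7.56
G0 X8.82 Y5.57
G1 X7.11 Y8.11
G1 X4.16 Y8.95
G1 X1.36 Y7.70
G1 X0.02 Y4.94
G1 X0.77 Y1.97
G1 X3.25 Y0.17
G1 X6.31 Y0.39
G1 X8.51 Y2.52
G1 X8.82 Y5.57
M2 ; end

The solid is a regular 9-sided prism (a cylinder approximated with 9 flat sides), circumscribed radius ≈ 4.48 mm, height ≈ 7.56 mm. Slicing at Δz = 1.08 mm — 7 equal slices spanning the solid's height, so layer i sits at z = i·h/7 — gives 7 non-empty perimeters. Each is a 9-segment closed polygon; G0 lifts to the layer z and rapids to the start vertex, then G1 traces the edges.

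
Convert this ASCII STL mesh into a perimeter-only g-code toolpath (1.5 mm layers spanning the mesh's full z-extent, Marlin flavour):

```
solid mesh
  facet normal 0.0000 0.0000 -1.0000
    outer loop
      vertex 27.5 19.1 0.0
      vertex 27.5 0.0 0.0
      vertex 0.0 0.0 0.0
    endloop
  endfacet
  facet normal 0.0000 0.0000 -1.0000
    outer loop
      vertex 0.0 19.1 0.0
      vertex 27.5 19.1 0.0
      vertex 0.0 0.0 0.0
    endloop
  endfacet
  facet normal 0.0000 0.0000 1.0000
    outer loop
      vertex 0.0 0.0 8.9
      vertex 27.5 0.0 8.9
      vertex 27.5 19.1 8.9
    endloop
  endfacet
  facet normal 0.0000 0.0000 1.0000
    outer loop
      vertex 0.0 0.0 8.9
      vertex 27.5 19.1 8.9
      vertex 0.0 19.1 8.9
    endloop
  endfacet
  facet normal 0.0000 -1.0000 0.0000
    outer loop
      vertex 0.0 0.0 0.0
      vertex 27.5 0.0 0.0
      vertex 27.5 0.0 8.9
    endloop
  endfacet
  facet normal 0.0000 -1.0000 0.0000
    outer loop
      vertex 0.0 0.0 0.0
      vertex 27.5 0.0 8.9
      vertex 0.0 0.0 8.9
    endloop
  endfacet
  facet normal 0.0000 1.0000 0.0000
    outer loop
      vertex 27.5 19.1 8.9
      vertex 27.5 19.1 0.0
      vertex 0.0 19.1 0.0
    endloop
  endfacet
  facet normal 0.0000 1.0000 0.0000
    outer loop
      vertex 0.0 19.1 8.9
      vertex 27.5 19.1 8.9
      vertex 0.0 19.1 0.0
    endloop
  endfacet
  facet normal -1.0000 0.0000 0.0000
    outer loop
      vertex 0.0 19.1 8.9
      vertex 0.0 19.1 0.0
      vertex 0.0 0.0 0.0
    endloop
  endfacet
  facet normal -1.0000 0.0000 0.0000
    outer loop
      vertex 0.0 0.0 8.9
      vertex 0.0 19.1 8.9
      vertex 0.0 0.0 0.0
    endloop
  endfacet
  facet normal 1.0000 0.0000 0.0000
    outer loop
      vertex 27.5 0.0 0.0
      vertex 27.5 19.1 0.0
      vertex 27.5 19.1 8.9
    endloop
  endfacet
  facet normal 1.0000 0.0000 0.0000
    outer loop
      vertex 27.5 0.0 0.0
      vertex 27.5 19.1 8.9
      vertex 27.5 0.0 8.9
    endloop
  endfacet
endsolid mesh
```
; perimeter-only toolpath
G21 ; units = mm
G90 ; absolute positioning
G28 ; home
; layer 1
G0 Z1.5
G0 X0.0 Y0.0
G1 X27.5 Y0.0
G1 X27.5 Y19.1
G1 X0.0 Y19.1
G1 X0.0 Y0.0
; layer 2
G0 Z3.0
G0 X0.0 Y0.0
G1 X27.5 Y0.0
G1 X27.5 Y19.1
G1 X0.0 Y19.1
G1 X0.0 Y0.0
; layer 3
G0 Z4.5
G0 X0.0 Y0.0
G1 X27.5 Y0.0
G1 X27.5 Y19.1
G1 X0.0 Y19.1
G1 X0.0 Y0.0
; layer 4
G0 Z5.9
G0 X0.0 Y0.0
G1 X27.5 Y0.0
G1 X27.5 Y19.1
G1 X0.0 Y19.1
G1 X0.0 Y0.0
; layer 5
G0 Z7.4
G0 X0.0 Y0.0
G1 X27.5 Y0.0
G1 X27.5 Y19.1
G1 X0.0 Y19.1
G1 X0.0 Y0.0
; layer 6
G0 Z8.9
G0 X0.0 Y0.0
G1 X27.5 Y0.0
G1 X27.5 Y19.1
G1 X0.0 Y19.1
G1 X0.0 Y0.0
M2 ; end

The solid is a rectangular box, roughly 27.5 × 19.1 mm footprint and 8.9 mm tall. Slicing at Δz = 1.5 mm — 6 equal slices spanning the solid's height, so layer i sits at z = i·h/6 — gives 6 non-empty perimeters. Each is a 4-segment closed polygon; G0 lifts to the layer z and rapids to the start vertex, then G1 traces the edges.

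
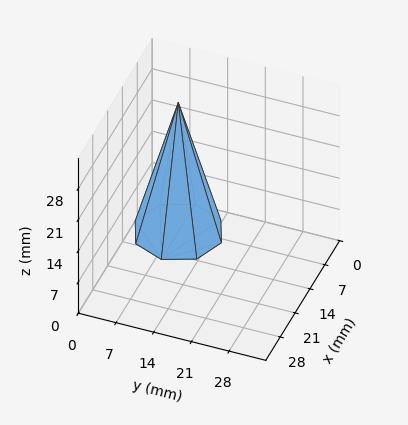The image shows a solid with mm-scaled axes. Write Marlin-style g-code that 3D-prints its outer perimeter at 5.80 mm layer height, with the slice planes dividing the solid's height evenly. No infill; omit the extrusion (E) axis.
Reading the render: the shape is a regular 8-sided pyramid, base circumscribed radius ≈ 8 mm, apex at z ≈ 29 mm (dimensions read to the nearest mm from the axis ticks). For the g-code, the solid's height is divided into equal slices at the stated Δz and each level perimeter traced with G1 moves after a G0 lift.

; perimeter-only toolpath
G21 ; units = mm
G90 ; absolute positioning
G28 ; home
; layer 1
G0 Z5.80
G0 X14.40 Y8.00
G1 X12.53 Y12.53
G1 X8.00 Y14.40
G1 X3.47 Y12.53
G1 X1.60 Y8.00
G1 X3.47 Y3.47
G1 X8.00 Y1.60
G1 X12.53 Y3.47
G1 X14.40 Y8.00
; layer 2
G0 Z11.60
G0 X12.80 Y8.00
G1 X11.40 Y11.40
G1 X8.00 Y12.80
G1 X4.60 Y11.40
G1 X3.20 Y8.00
G1 X4.60 Y4.60
G1 X8.00 Y3.20
G1 X11.40 Y4.60
G1 X12.80 Y8.00
; layer 3
G0 Z17.40
G0 X11.20 Y8.00
G1 X10.26 Y10.26
G1 X8.00 Y11.20
G1 X5.74 Y10.26
G1 X4.80 Y8.00
G1 X5.74 Y5.74
G1 X8.00 Y4.80
G1 X10.26 Y5.74
G1 X11.20 Y8.00
; layer 4
G0 Z23.20
G0 X9.60 Y8.00
G1 X9.13 Y9.13
G1 X8.00 Y9.60
G1 X6.87 Y9.13
G1 X6.40 Y8.00
G1 X6.87 Y6.87
G1 X8.00 Y6.40
G1 X9.13 Y6.87
G1 X9.60 Y8.00
M2 ; end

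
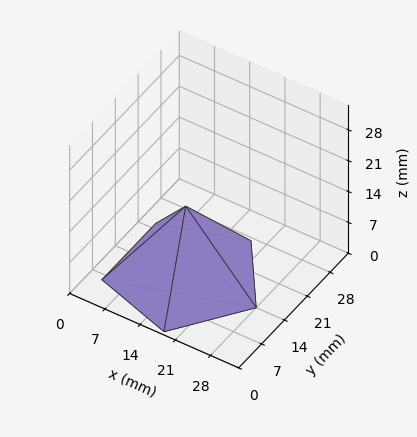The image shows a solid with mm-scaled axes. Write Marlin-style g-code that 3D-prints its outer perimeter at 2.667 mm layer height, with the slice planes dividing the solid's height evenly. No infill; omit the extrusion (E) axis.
Reading the render: the shape is a regular 5-sided pyramid, base circumscribed radius ≈ 14 mm, apex at z ≈ 16 mm (dimensions read to the nearest mm from the axis ticks). For the g-code, the solid's height is divided into equal slices at the stated Δz and each level perimeter traced with G1 moves after a G0 lift.

; perimeter-only toolpath
G21 ; units = mm
G90 ; absolute positioning
G28 ; home
; layer 1
G0 Z2.667
G0 X25.667 Y14.000
G1 X17.605 Y25.096
G1 X4.562 Y20.857
G1 X4.562 Y7.143
G1 X17.605 Y2.904
G1 X25.667 Y14.000
; layer 2
G0 Z5.333
G0 X23.333 Y14.000
G1 X16.884 Y22.877
G1 X6.449 Y19.486
G1 X6.449 Y8.514
G1 X16.884 Y5.123
G1 X23.333 Y14.000
; layer 3
G0 Z8.000
G0 X21.000 Y14.000
G1 X16.163 Y20.657
G1 X8.337 Y18.114
G1 X8.337 Y9.886
G1 X16.163 Y7.343
G1 X21.000 Y14.000
; layer 4
G0 Z10.667
G0 X18.667 Y14.000
G1 X15.442 Y18.438
G1 X10.225 Y16.743
G1 X10.225 Y11.257
G1 X15.442 Y9.562
G1 X18.667 Y14.000
; layer 5
G0 Z13.333
G0 X16.333 Y14.000
G1 X14.721 Y16.219
G1 X12.112 Y15.372
G1 X12.112 Y12.628
G1 X14.721 Y11.781
G1 X16.333 Y14.000
M2 ; end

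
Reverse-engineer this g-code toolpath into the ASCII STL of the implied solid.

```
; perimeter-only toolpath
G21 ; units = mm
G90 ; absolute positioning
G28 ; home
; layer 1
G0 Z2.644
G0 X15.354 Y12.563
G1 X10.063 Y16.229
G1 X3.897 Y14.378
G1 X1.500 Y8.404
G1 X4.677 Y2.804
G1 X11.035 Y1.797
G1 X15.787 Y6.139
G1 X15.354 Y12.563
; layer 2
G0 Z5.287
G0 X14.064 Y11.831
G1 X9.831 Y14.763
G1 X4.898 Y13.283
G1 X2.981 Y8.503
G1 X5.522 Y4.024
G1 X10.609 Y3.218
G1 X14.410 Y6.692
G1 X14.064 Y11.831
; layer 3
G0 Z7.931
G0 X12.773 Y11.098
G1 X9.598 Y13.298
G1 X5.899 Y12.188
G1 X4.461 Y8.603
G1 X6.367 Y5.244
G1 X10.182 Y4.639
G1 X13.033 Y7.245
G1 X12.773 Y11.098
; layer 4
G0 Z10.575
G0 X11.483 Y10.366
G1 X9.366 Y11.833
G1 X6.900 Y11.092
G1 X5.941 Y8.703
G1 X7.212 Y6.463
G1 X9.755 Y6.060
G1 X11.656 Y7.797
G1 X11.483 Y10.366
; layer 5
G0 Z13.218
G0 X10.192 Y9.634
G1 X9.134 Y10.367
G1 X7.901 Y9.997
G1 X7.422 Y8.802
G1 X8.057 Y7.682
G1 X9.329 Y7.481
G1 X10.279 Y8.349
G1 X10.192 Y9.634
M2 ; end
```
solid part
  facet normal 0.0000 0.0000 -1.0000
    outer loop
      vertex 2.896 15.473 0.000
      vertex 10.295 17.694 0.000
      vertex 16.645 13.295 0.000
    endloop
  endfacet
  facet normal 0.0000 0.0000 -1.0000
    outer loop
      vertex 0.020 8.304 0.000
      vertex 2.896 15.473 0.000
      vertex 16.645 13.295 0.000
    endloop
  endfacet
  facet normal 0.0000 0.0000 -1.0000
    outer loop
      vertex 3.832 1.585 0.000
      vertex 0.020 8.304 0.000
      vertex 16.645 13.295 0.000
    endloop
  endfacet
  facet normal 0.0000 0.0000 -1.0000
    outer loop
      vertex 11.462 0.376 0.000
      vertex 3.832 1.585 0.000
      vertex 16.645 13.295 0.000
    endloop
  endfacet
  facet normal 0.0000 0.0000 -1.0000
    outer loop
      vertex 17.164 5.587 0.000
      vertex 11.462 0.376 0.000
      vertex 16.645 13.295 0.000
    endloop
  endfacet
  facet normal 0.5082 0.7336 0.4512
    outer loop
      vertex 16.645 13.295 0.000
      vertex 10.295 17.694 0.000
      vertex 8.902 8.902 15.862
    endloop
  endfacet
  facet normal -0.2566 0.8547 0.4512
    outer loop
      vertex 10.295 17.694 0.000
      vertex 2.896 15.473 0.000
      vertex 8.902 8.902 15.862
    endloop
  endfacet
  facet normal -0.8282 0.3323 0.4512
    outer loop
      vertex 2.896 15.473 0.000
      vertex 0.020 8.304 0.000
      vertex 8.902 8.902 15.862
    endloop
  endfacet
  facet normal -0.7762 -0.4404 0.4512
    outer loop
      vertex 0.020 8.304 0.000
      vertex 3.832 1.585 0.000
      vertex 8.902 8.902 15.862
    endloop
  endfacet
  facet normal -0.1397 -0.8814 0.4512
    outer loop
      vertex 3.832 1.585 0.000
      vertex 11.462 0.376 0.000
      vertex 8.902 8.902 15.862
    endloop
  endfacet
  facet normal 0.6020 -0.6587 0.4512
    outer loop
      vertex 11.462 0.376 0.000
      vertex 17.164 5.587 0.000
      vertex 8.902 8.902 15.862
    endloop
  endfacet
  facet normal 0.8904 0.0600 0.4512
    outer loop
      vertex 17.164 5.587 0.000
      vertex 16.645 13.295 0.000
      vertex 8.902 8.902 15.862
    endloop
  endfacet
endsolid part

The G0 Z moves step by Δz≈2.644 mm. The G1 loops shrink linearly with z, so the solid tapers from its base footprint up to z≈15.9. Closing with a flat bottom cap and the tapered top and triangulating gives 12 facets — a regular 7-sided pyramid, base circumscribed radius ≈ 8.9 mm, apex at z ≈ 15.9 mm.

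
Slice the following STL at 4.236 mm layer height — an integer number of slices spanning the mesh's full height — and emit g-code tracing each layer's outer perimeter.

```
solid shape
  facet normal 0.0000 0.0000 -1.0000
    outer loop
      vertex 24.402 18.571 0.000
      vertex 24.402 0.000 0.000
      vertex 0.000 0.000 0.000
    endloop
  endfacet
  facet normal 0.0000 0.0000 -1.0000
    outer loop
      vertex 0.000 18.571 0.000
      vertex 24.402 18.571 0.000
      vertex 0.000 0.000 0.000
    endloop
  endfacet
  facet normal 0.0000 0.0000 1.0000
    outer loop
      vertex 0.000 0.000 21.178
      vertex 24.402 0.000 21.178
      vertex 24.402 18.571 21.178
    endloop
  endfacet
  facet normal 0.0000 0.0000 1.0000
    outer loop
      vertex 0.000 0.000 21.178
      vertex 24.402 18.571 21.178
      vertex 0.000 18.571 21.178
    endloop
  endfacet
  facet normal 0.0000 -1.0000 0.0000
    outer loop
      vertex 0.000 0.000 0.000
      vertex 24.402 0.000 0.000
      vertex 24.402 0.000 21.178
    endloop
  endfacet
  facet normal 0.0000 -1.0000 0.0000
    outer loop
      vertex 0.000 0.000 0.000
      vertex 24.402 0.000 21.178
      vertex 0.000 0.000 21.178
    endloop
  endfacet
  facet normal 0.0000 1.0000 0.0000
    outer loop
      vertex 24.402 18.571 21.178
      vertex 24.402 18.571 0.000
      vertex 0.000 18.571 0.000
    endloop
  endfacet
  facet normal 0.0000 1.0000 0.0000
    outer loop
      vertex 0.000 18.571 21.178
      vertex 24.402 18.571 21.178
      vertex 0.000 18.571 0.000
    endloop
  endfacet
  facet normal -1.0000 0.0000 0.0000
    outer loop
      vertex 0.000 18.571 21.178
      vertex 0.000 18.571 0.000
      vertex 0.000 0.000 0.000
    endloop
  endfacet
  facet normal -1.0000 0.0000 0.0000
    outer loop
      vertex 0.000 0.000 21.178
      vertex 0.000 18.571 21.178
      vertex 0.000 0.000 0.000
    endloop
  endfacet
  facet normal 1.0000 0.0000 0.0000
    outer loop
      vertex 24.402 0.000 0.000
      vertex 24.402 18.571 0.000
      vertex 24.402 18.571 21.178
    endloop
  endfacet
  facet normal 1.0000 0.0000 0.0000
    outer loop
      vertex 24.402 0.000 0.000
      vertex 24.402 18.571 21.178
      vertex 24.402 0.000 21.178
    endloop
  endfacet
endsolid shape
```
; perimeter-only toolpath
G21 ; units = mm
G90 ; absolute positioning
G28 ; home
; layer 1
G0 Z4.236
G0 X0.000 Y0.000
G1 X24.402 Y0.000
G1 X24.402 Y18.571
G1 X0.000 Y18.571
G1 X0.000 Y0.000
; layer 2
G0 Z8.471
G0 X0.000 Y0.000
G1 X24.402 Y0.000
G1 X24.402 Y18.571
G1 X0.000 Y18.571
G1 X0.000 Y0.000
; layer 3
G0 Z12.707
G0 X0.000 Y0.000
G1 X24.402 Y0.000
G1 X24.402 Y18.571
G1 X0.000 Y18.571
G1 X0.000 Y0.000
; layer 4
G0 Z16.942
G0 X0.000 Y0.000
G1 X24.402 Y0.000
G1 X24.402 Y18.571
G1 X0.000 Y18.571
G1 X0.000 Y0.000
; layer 5
G0 Z21.178
G0 X0.000 Y0.000
G1 X24.402 Y0.000
G1 X24.402 Y18.571
G1 X0.000 Y18.571
G1 X0.000 Y0.000
M2 ; end

The solid is a rectangular box, roughly 24.4 × 18.6 mm footprint and 21.2 mm tall. Slicing at Δz = 4.236 mm — 5 equal slices spanning the solid's height, so layer i sits at z = i·h/5 — gives 5 non-empty perimeters. Each is a 4-segment closed polygon; G0 lifts to the layer z and rapids to the start vertex, then G1 traces the edges.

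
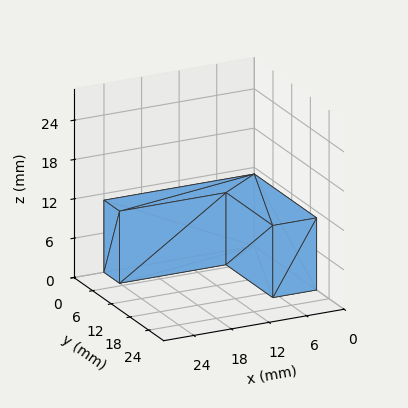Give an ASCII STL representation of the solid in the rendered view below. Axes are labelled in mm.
Reading the render: the shape is an L-shaped prism: outer 24 × 20 mm, arm thicknesses ≈ 5 mm (horizontal) and 7 mm (vertical), extruded 11 mm in z (dimensions read to the nearest mm from the axis ticks). For the STL, each face is triangulated and given an outward normal.

solid part
  facet normal 0.0000 0.0000 -1.0000
    outer loop
      vertex 24.000 5.000 0.000
      vertex 24.000 0.000 0.000
      vertex 0.000 0.000 0.000
    endloop
  endfacet
  facet normal 0.0000 0.0000 -1.0000
    outer loop
      vertex 7.000 5.000 0.000
      vertex 24.000 5.000 0.000
      vertex 0.000 0.000 0.000
    endloop
  endfacet
  facet normal 0.0000 0.0000 -1.0000
    outer loop
      vertex 7.000 20.000 0.000
      vertex 7.000 5.000 0.000
      vertex 0.000 0.000 0.000
    endloop
  endfacet
  facet normal 0.0000 0.0000 -1.0000
    outer loop
      vertex 0.000 20.000 0.000
      vertex 7.000 20.000 0.000
      vertex 0.000 0.000 0.000
    endloop
  endfacet
  facet normal 0.0000 0.0000 1.0000
    outer loop
      vertex 0.000 0.000 11.000
      vertex 24.000 0.000 11.000
      vertex 24.000 5.000 11.000
    endloop
  endfacet
  facet normal 0.0000 0.0000 1.0000
    outer loop
      vertex 0.000 0.000 11.000
      vertex 24.000 5.000 11.000
      vertex 7.000 5.000 11.000
    endloop
  endfacet
  facet normal 0.0000 0.0000 1.0000
    outer loop
      vertex 0.000 0.000 11.000
      vertex 7.000 5.000 11.000
      vertex 7.000 20.000 11.000
    endloop
  endfacet
  facet normal 0.0000 0.0000 1.0000
    outer loop
      vertex 0.000 0.000 11.000
      vertex 7.000 20.000 11.000
      vertex 0.000 20.000 11.000
    endloop
  endfacet
  facet normal 0.0000 -1.0000 0.0000
    outer loop
      vertex 0.000 0.000 0.000
      vertex 24.000 0.000 0.000
      vertex 24.000 0.000 11.000
    endloop
  endfacet
  facet normal 0.0000 -1.0000 0.0000
    outer loop
      vertex 0.000 0.000 0.000
      vertex 24.000 0.000 11.000
      vertex 0.000 0.000 11.000
    endloop
  endfacet
  facet normal 1.0000 0.0000 0.0000
    outer loop
      vertex 24.000 0.000 0.000
      vertex 24.000 5.000 0.000
      vertex 24.000 5.000 11.000
    endloop
  endfacet
  facet normal 1.0000 0.0000 0.0000
    outer loop
      vertex 24.000 0.000 0.000
      vertex 24.000 5.000 11.000
      vertex 24.000 0.000 11.000
    endloop
  endfacet
  facet normal 0.0000 1.0000 0.0000
    outer loop
      vertex 24.000 5.000 0.000
      vertex 7.000 5.000 0.000
      vertex 7.000 5.000 11.000
    endloop
  endfacet
  facet normal 0.0000 1.0000 0.0000
    outer loop
      vertex 24.000 5.000 0.000
      vertex 7.000 5.000 11.000
      vertex 24.000 5.000 11.000
    endloop
  endfacet
  facet normal 1.0000 0.0000 0.0000
    outer loop
      vertex 7.000 5.000 0.000
      vertex 7.000 20.000 0.000
      vertex 7.000 20.000 11.000
    endloop
  endfacet
  facet normal 1.0000 0.0000 0.0000
    outer loop
      vertex 7.000 5.000 0.000
      vertex 7.000 20.000 11.000
      vertex 7.000 5.000 11.000
    endloop
  endfacet
  facet normal 0.0000 1.0000 0.0000
    outer loop
      vertex 7.000 20.000 0.000
      vertex 0.000 20.000 0.000
      vertex 0.000 20.000 11.000
    endloop
  endfacet
  facet normal 0.0000 1.0000 0.0000
    outer loop
      vertex 7.000 20.000 0.000
      vertex 0.000 20.000 11.000
      vertex 7.000 20.000 11.000
    endloop
  endfacet
  facet normal -1.0000 0.0000 0.0000
    outer loop
      vertex 0.000 20.000 0.000
      vertex 0.000 0.000 0.000
      vertex 0.000 0.000 11.000
    endloop
  endfacet
  facet normal -1.0000 0.0000 0.0000
    outer loop
      vertex 0.000 20.000 0.000
      vertex 0.000 0.000 11.000
      vertex 0.000 20.000 11.000
    endloop
  endfacet
endsolid part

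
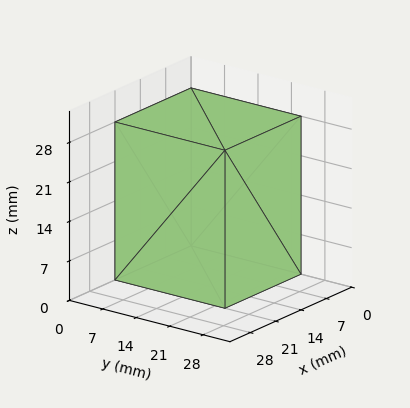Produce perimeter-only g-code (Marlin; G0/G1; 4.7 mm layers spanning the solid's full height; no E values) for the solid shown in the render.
Reading the render: the shape is a rectangular box, roughly 21 × 23 mm footprint and 28 mm tall (dimensions read to the nearest mm from the axis ticks). For the g-code, the solid's height is divided into equal slices at the stated Δz and each level perimeter traced with G1 moves after a G0 lift.

; perimeter-only toolpath
G21 ; units = mm
G90 ; absolute positioning
G28 ; home
; layer 1
G0 Z4.7
G0 X0.0 Y0.0
G1 X21.0 Y0.0
G1 X21.0 Y23.0
G1 X0.0 Y23.0
G1 X0.0 Y0.0
; layer 2
G0 Z9.3
G0 X0.0 Y0.0
G1 X21.0 Y0.0
G1 X21.0 Y23.0
G1 X0.0 Y23.0
G1 X0.0 Y0.0
; layer 3
G0 Z14.0
G0 X0.0 Y0.0
G1 X21.0 Y0.0
G1 X21.0 Y23.0
G1 X0.0 Y23.0
G1 X0.0 Y0.0
; layer 4
G0 Z18.7
G0 X0.0 Y0.0
G1 X21.0 Y0.0
G1 X21.0 Y23.0
G1 X0.0 Y23.0
G1 X0.0 Y0.0
; layer 5
G0 Z23.3
G0 X0.0 Y0.0
G1 X21.0 Y0.0
G1 X21.0 Y23.0
G1 X0.0 Y23.0
G1 X0.0 Y0.0
; layer 6
G0 Z28.0
G0 X0.0 Y0.0
G1 X21.0 Y0.0
G1 X21.0 Y23.0
G1 X0.0 Y23.0
G1 X0.0 Y0.0
M2 ; end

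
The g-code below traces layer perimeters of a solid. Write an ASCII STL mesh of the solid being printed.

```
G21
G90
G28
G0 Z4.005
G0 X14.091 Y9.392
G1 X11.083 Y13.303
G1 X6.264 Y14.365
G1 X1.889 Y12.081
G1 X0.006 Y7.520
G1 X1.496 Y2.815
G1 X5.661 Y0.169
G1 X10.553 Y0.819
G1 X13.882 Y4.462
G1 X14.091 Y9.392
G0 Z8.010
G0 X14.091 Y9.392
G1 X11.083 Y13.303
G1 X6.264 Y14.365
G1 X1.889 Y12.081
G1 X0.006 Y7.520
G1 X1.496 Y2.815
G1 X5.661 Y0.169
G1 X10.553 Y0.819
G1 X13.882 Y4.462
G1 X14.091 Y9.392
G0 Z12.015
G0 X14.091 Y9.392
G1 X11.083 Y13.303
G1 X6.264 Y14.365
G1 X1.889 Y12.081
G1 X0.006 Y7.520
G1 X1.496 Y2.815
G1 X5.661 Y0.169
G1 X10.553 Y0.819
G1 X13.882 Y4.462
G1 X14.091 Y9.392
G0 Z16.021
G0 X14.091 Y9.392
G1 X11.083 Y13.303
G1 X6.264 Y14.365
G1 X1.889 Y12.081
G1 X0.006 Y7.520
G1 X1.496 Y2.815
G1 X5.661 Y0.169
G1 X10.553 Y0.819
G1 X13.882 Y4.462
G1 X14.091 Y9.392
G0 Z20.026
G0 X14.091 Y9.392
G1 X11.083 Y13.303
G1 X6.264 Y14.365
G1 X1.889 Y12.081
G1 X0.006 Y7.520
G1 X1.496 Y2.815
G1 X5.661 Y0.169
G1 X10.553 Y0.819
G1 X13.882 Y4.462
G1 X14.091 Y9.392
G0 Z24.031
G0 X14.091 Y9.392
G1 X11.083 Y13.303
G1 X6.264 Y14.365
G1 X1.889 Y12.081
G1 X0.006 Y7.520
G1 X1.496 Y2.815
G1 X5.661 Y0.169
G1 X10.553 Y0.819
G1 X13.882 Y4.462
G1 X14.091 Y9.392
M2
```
solid part
  facet normal 0.0000 0.0000 -1.0000
    outer loop
      vertex 6.264 14.365 0.000
      vertex 11.083 13.303 0.000
      vertex 14.091 9.392 0.000
    endloop
  endfacet
  facet normal 0.0000 0.0000 -1.0000
    outer loop
      vertex 1.889 12.081 0.000
      vertex 6.264 14.365 0.000
      vertex 14.091 9.392 0.000
    endloop
  endfacet
  facet normal 0.0000 0.0000 -1.0000
    outer loop
      vertex 0.006 7.520 0.000
      vertex 1.889 12.081 0.000
      vertex 14.091 9.392 0.000
    endloop
  endfacet
  facet normal 0.0000 0.0000 -1.0000
    outer loop
      vertex 1.496 2.815 0.000
      vertex 0.006 7.520 0.000
      vertex 14.091 9.392 0.000
    endloop
  endfacet
  facet normal 0.0000 0.0000 -1.0000
    outer loop
      vertex 5.661 0.169 0.000
      vertex 1.496 2.815 0.000
      vertex 14.091 9.392 0.000
    endloop
  endfacet
  facet normal 0.0000 0.0000 -1.0000
    outer loop
      vertex 10.553 0.819 0.000
      vertex 5.661 0.169 0.000
      vertex 14.091 9.392 0.000
    endloop
  endfacet
  facet normal 0.0000 0.0000 -1.0000
    outer loop
      vertex 13.882 4.462 0.000
      vertex 10.553 0.819 0.000
      vertex 14.091 9.392 0.000
    endloop
  endfacet
  facet normal 0.0000 0.0000 1.0000
    outer loop
      vertex 14.091 9.392 24.031
      vertex 11.083 13.303 24.031
      vertex 6.264 14.365 24.031
    endloop
  endfacet
  facet normal 0.0000 0.0000 1.0000
    outer loop
      vertex 14.091 9.392 24.031
      vertex 6.264 14.365 24.031
      vertex 1.889 12.081 24.031
    endloop
  endfacet
  facet normal 0.0000 0.0000 1.0000
    outer loop
      vertex 14.091 9.392 24.031
      vertex 1.889 12.081 24.031
      vertex 0.006 7.520 24.031
    endloop
  endfacet
  facet normal 0.0000 0.0000 1.0000
    outer loop
      vertex 14.091 9.392 24.031
      vertex 0.006 7.520 24.031
      vertex 1.496 2.815 24.031
    endloop
  endfacet
  facet normal 0.0000 0.0000 1.0000
    outer loop
      vertex 14.091 9.392 24.031
      vertex 1.496 2.815 24.031
      vertex 5.661 0.169 24.031
    endloop
  endfacet
  facet normal 0.0000 0.0000 1.0000
    outer loop
      vertex 14.091 9.392 24.031
      vertex 5.661 0.169 24.031
      vertex 10.553 0.819 24.031
    endloop
  endfacet
  facet normal 0.0000 0.0000 1.0000
    outer loop
      vertex 14.091 9.392 24.031
      vertex 10.553 0.819 24.031
      vertex 13.882 4.462 24.031
    endloop
  endfacet
  facet normal 0.7927 0.6097 0.0000
    outer loop
      vertex 14.091 9.392 0.000
      vertex 11.083 13.303 0.000
      vertex 11.083 13.303 24.031
    endloop
  endfacet
  facet normal 0.7927 0.6097 0.0000
    outer loop
      vertex 14.091 9.392 0.000
      vertex 11.083 13.303 24.031
      vertex 14.091 9.392 24.031
    endloop
  endfacet
  facet normal 0.2152 0.9766 0.0000
    outer loop
      vertex 11.083 13.303 0.000
      vertex 6.264 14.365 0.000
      vertex 6.264 14.365 24.031
    endloop
  endfacet
  facet normal 0.2152 0.9766 0.0000
    outer loop
      vertex 11.083 13.303 0.000
      vertex 6.264 14.365 24.031
      vertex 11.083 13.303 24.031
    endloop
  endfacet
  facet normal -0.4628 0.8865 0.0000
    outer loop
      vertex 6.264 14.365 0.000
      vertex 1.889 12.081 0.000
      vertex 1.889 12.081 24.031
    endloop
  endfacet
  facet normal -0.4628 0.8865 0.0000
    outer loop
      vertex 6.264 14.365 0.000
      vertex 1.889 12.081 24.031
      vertex 6.264 14.365 24.031
    endloop
  endfacet
  facet normal -0.9243 0.3816 0.0000
    outer loop
      vertex 1.889 12.081 0.000
      vertex 0.006 7.520 0.000
      vertex 0.006 7.520 24.031
    endloop
  endfacet
  facet normal -0.9243 0.3816 0.0000
    outer loop
      vertex 1.889 12.081 0.000
      vertex 0.006 7.520 24.031
      vertex 1.889 12.081 24.031
    endloop
  endfacet
  facet normal -0.9533 -0.3019 0.0000
    outer loop
      vertex 0.006 7.520 0.000
      vertex 1.496 2.815 0.000
      vertex 1.496 2.815 24.031
    endloop
  endfacet
  facet normal -0.9533 -0.3019 0.0000
    outer loop
      vertex 0.006 7.520 0.000
      vertex 1.496 2.815 24.031
      vertex 0.006 7.520 24.031
    endloop
  endfacet
  facet normal -0.5362 -0.8441 0.0000
    outer loop
      vertex 1.496 2.815 0.000
      vertex 5.661 0.169 0.000
      vertex 5.661 0.169 24.031
    endloop
  endfacet
  facet normal -0.5362 -0.8441 0.0000
    outer loop
      vertex 1.496 2.815 0.000
      vertex 5.661 0.169 24.031
      vertex 1.496 2.815 24.031
    endloop
  endfacet
  facet normal 0.1317 -0.9913 0.0000
    outer loop
      vertex 5.661 0.169 0.000
      vertex 10.553 0.819 0.000
      vertex 10.553 0.819 24.031
    endloop
  endfacet
  facet normal 0.1317 -0.9913 0.0000
    outer loop
      vertex 5.661 0.169 0.000
      vertex 10.553 0.819 24.031
      vertex 5.661 0.169 24.031
    endloop
  endfacet
  facet normal 0.7382 -0.6746 0.0000
    outer loop
      vertex 10.553 0.819 0.000
      vertex 13.882 4.462 0.000
      vertex 13.882 4.462 24.031
    endloop
  endfacet
  facet normal 0.7382 -0.6746 0.0000
    outer loop
      vertex 10.553 0.819 0.000
      vertex 13.882 4.462 24.031
      vertex 10.553 0.819 24.031
    endloop
  endfacet
  facet normal 0.9991 -0.0424 0.0000
    outer loop
      vertex 13.882 4.462 0.000
      vertex 14.091 9.392 0.000
      vertex 14.091 9.392 24.031
    endloop
  endfacet
  facet normal 0.9991 -0.0424 0.0000
    outer loop
      vertex 13.882 4.462 0.000
      vertex 14.091 9.392 24.031
      vertex 13.882 4.462 24.031
    endloop
  endfacet
endsolid part

The G0 Z moves step by Δz≈4.005 mm. Every layer's G1 loop is the same polygon, so the solid is a straight extrusion of it from z=0 to z≈24. Closing with flat bottom and top caps and triangulating gives 32 facets — a regular 9-sided prism (a cylinder approximated with 9 flat sides), circumscribed radius ≈ 7.21 mm, height ≈ 24 mm.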